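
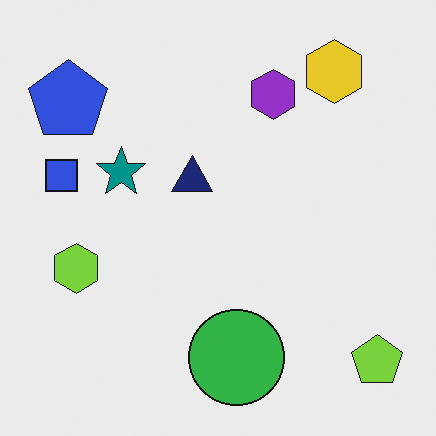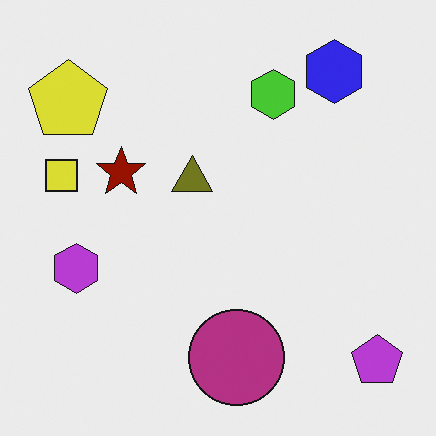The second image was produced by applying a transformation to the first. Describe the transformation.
It was hue-shifted through roughly half the color wheel.

Every shape's color has rotated by the same amount around the hue wheel — a uniform hue shift.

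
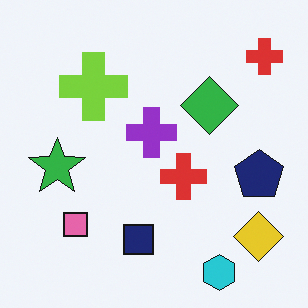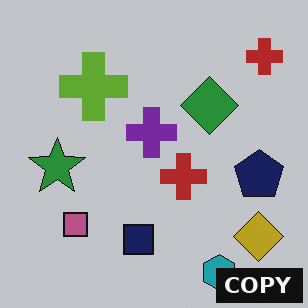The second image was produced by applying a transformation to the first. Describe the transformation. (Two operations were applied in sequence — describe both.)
The image was slightly darkened, then watermarked with the text "COPY" in the lower-right corner.

Every pixel — background and shapes alike — is uniformly darkened. A dark label reading "COPY" appears in the lower-right corner.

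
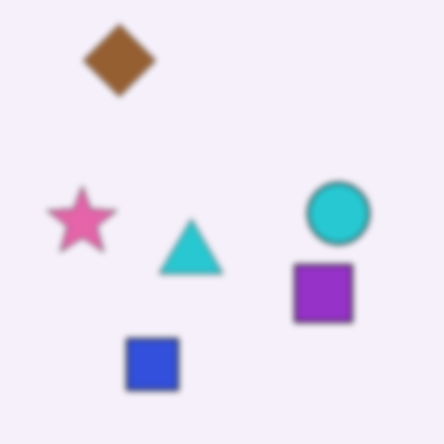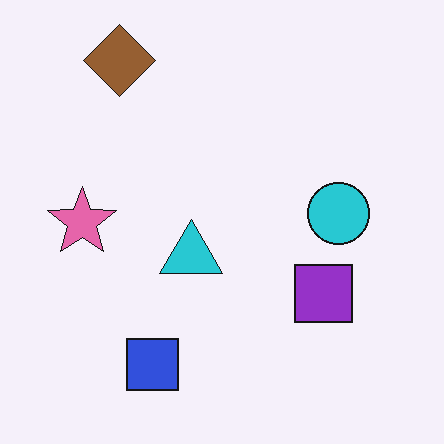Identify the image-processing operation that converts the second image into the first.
Noticeably gaussian-blurred.

Shape edges and outlines are uniformly softened across the whole image.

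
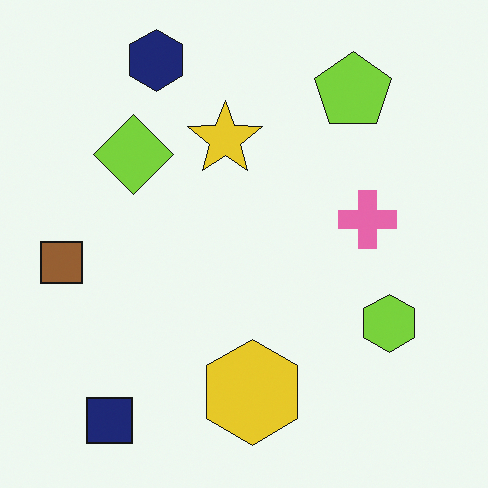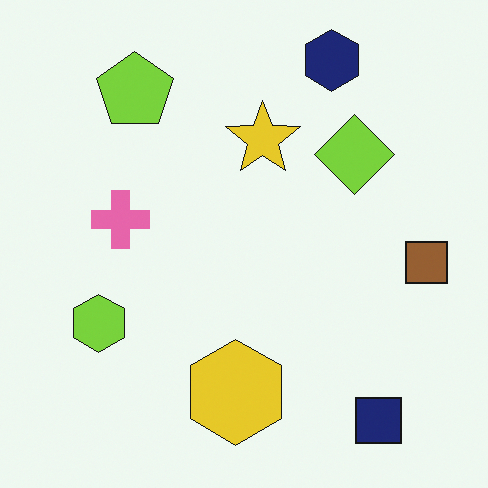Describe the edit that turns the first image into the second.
It was flipped horizontally (left ↔ right).

The brown square is in the left of the first image and the right of the second — shapes on opposite sides of the vertical midline have swapped in a mirror flip.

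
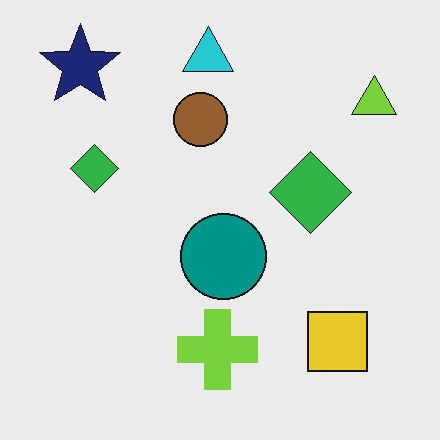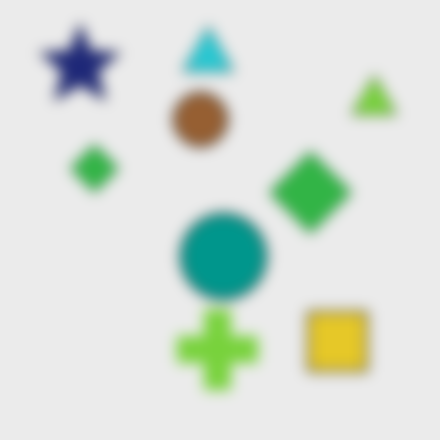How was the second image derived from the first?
The image was heavily blurred.

Shape edges and outlines are uniformly softened across the whole image.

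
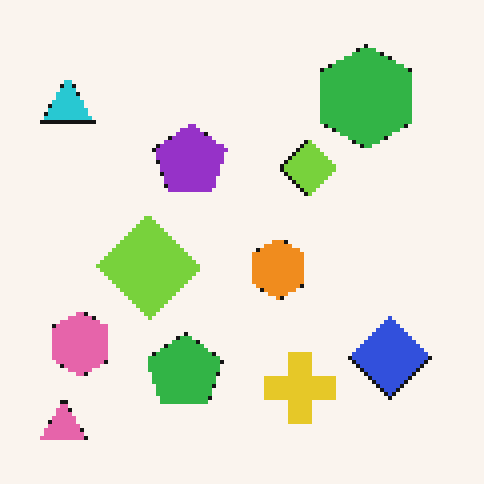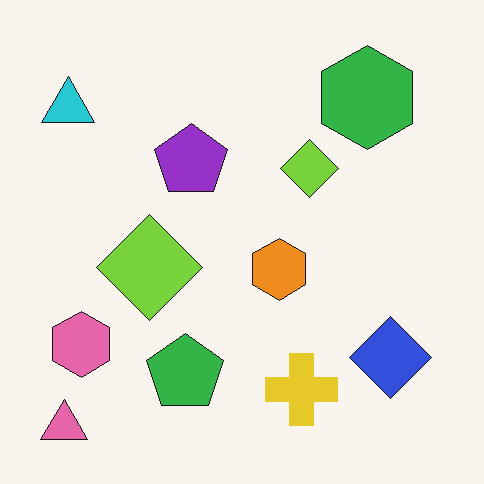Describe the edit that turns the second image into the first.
This is the original image lightly pixelated (a mild mosaic effect).

Shapes are reduced to large square blocks; fine edges and outlines are lost — a downscale-then-upscale (mosaic) effect.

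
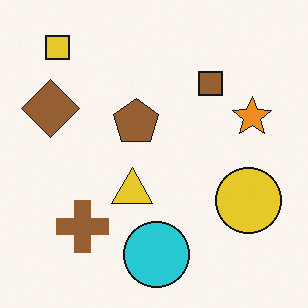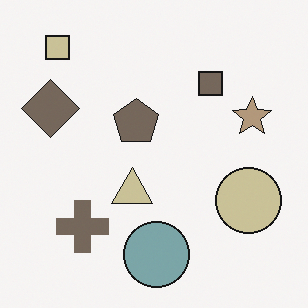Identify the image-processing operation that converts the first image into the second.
The second image is the first heavily desaturated.

All colors are more muted and greyish — a global saturation change.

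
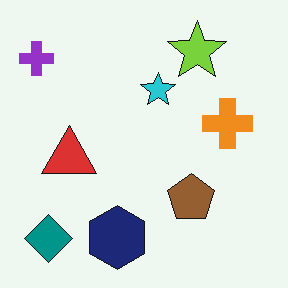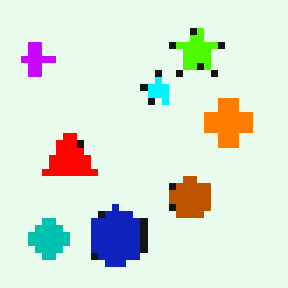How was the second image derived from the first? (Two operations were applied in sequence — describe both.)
It was pixelated into visible square blocks, then made much more vivid (saturation change).

Shapes are reduced to large square blocks; fine edges and outlines are lost — a downscale-then-upscale (mosaic) effect. All colors are more vivid — a global saturation change.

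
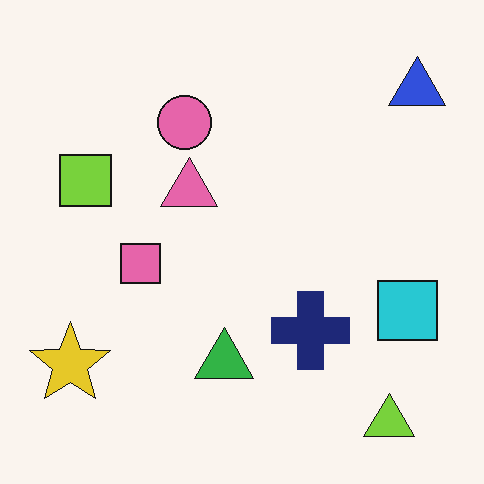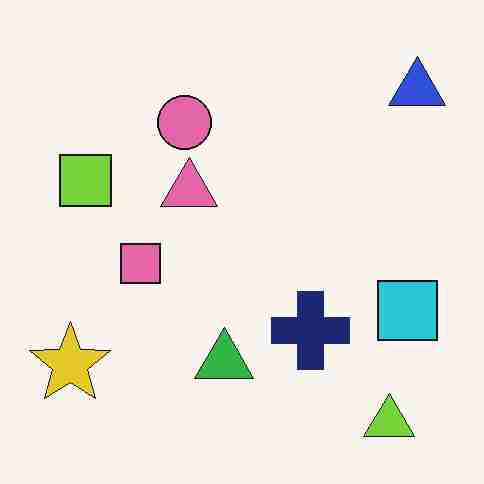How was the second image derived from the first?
Degraded with heavy JPEG compression.

Blocky 8×8 compression artifacts appear around shape edges and the flat background shows ringing — characteristic JPEG degradation.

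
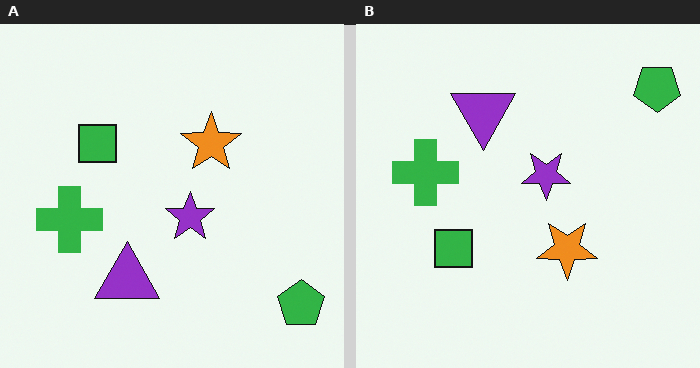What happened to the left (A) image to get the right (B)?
The right (B) image is the left (A) flipped vertically (top ↔ bottom).

The green pentagon is in the bottom-right of the left (A) image and the top-right of the right (B) — shapes on opposite sides of the horizontal midline have swapped in a mirror flip.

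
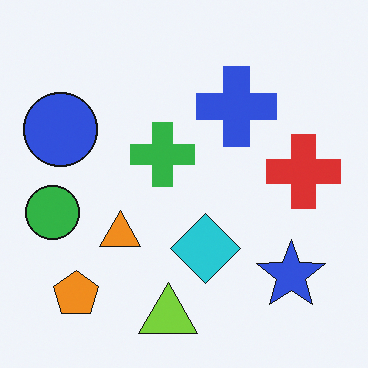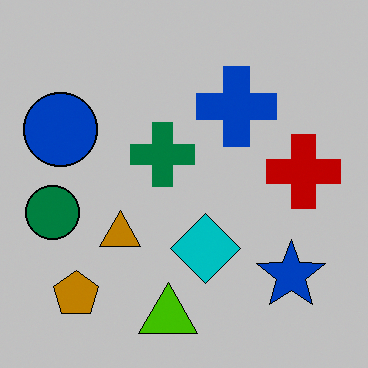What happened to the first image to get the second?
It was heavily posterized to just a handful of flat colors.

Each flat color has snapped to a coarser quantized level — most visibly, the near-white background has dropped to a flat grey.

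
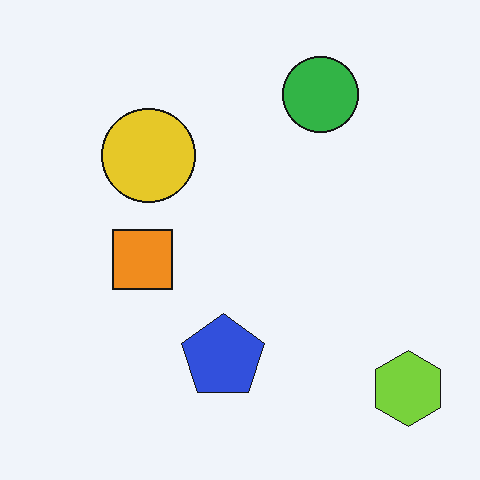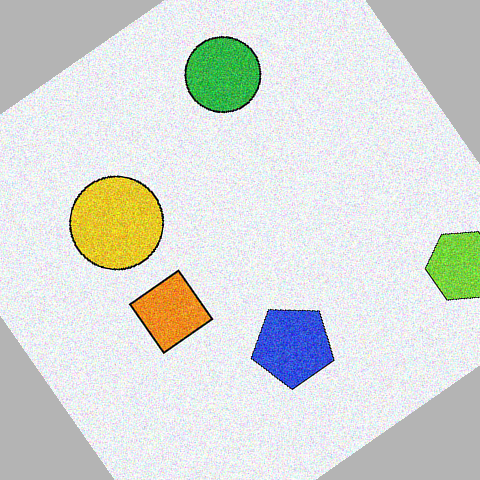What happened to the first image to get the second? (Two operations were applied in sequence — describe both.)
The second image is the first degraded with moderate additive noise, then rotated counter-clockwise by a large amount — several tens of degrees.

Random speckle covers the whole image, including the flat background. Every shape is tilted by the same angle and the image corners show triangular fill wedges — a whole-image rotation by a non-right angle.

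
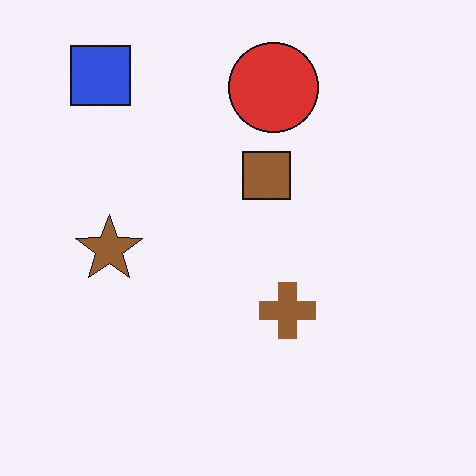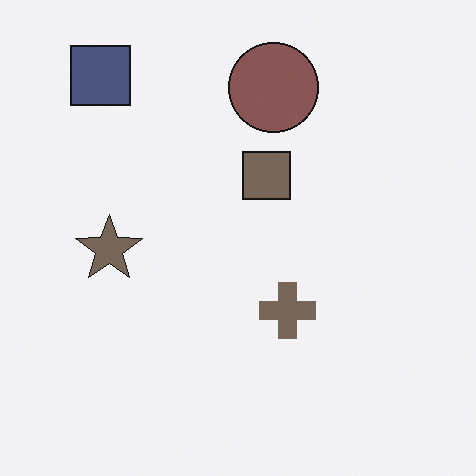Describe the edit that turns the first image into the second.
The transformation is: heavily desaturated.

All colors are more muted and greyish — a global saturation change.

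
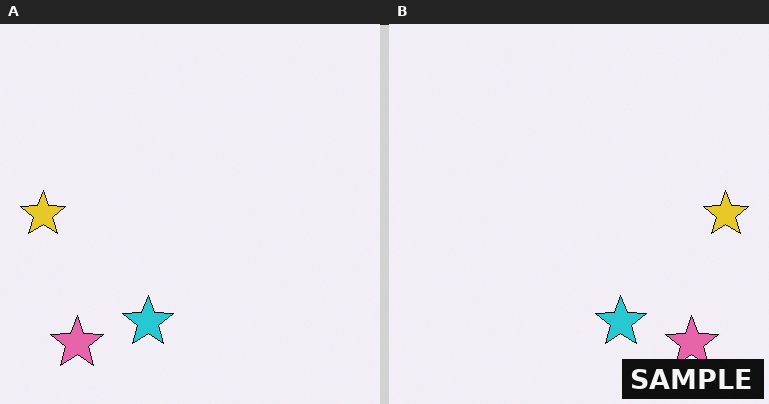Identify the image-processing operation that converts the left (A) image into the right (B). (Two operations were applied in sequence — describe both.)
This is the original image flipped horizontally (left ↔ right), then watermarked with the text "SAMPLE" in the lower-right corner.

The yellow star is in the left of the left (A) image and the right of the right (B) — shapes on opposite sides of the vertical midline have swapped in a mirror flip. A dark label reading "SAMPLE" appears in the lower-right corner.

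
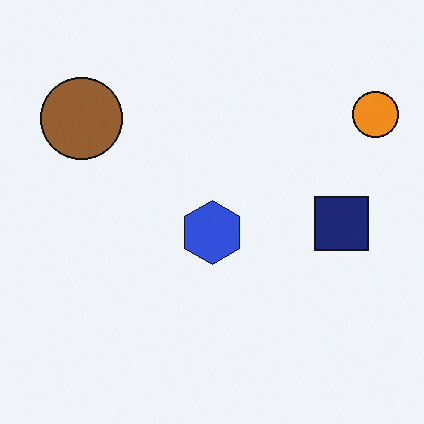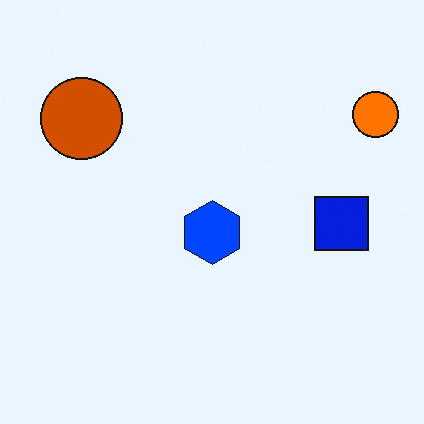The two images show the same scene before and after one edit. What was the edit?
The transformation is: made much more vivid (saturation change).

All colors are more vivid — a global saturation change.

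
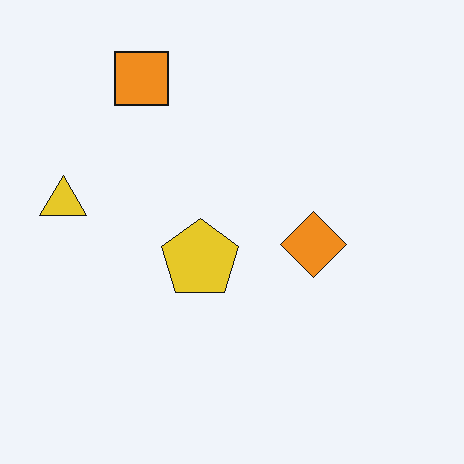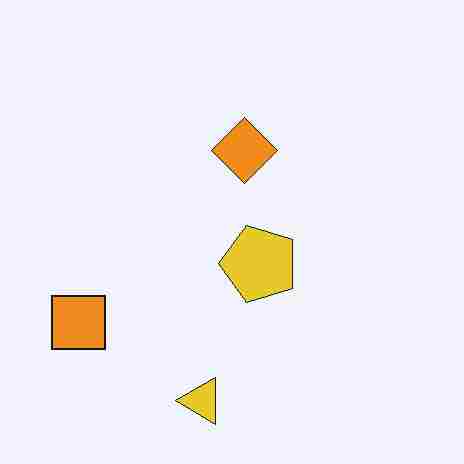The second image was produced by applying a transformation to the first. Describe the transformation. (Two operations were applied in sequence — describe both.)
The second image is the first degraded with heavy JPEG compression, then rotated 90° counter-clockwise.

Blocky 8×8 compression artifacts appear around shape edges and the flat background shows ringing — characteristic JPEG degradation. The orange square sits in the top-left of the first image and the bottom-left of the second — consistent with a whole-image 90° counter-clockwise rotation.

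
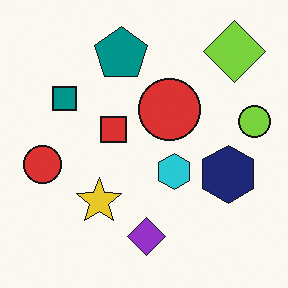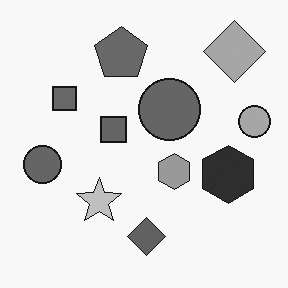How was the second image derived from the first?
The transformation is: converted to grayscale.

All color is removed — every shape is now a shade of grey.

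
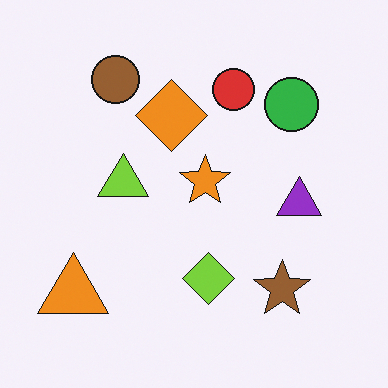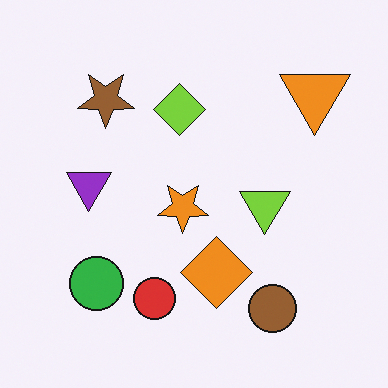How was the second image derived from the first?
The image was rotated 180°.

The orange triangle sits in the bottom-left of the first image and the top-right of the second — consistent with a whole-image 180° rotation.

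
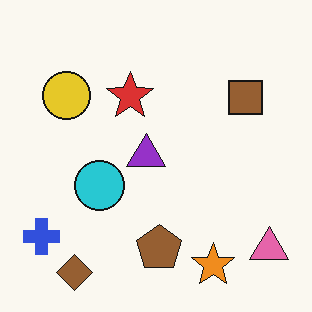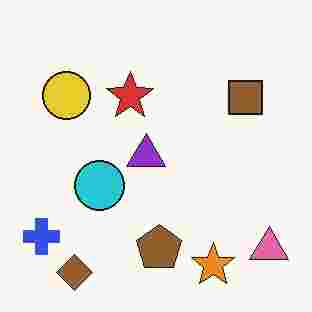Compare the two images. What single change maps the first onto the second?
The second image is the first heavily JPEG-compressed with obvious blocking artifacts.

Blocky 8×8 compression artifacts appear around shape edges and the flat background shows ringing — characteristic JPEG degradation.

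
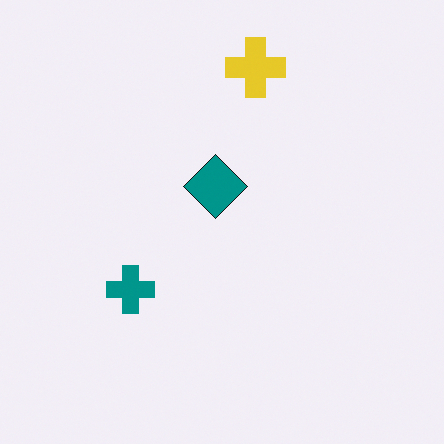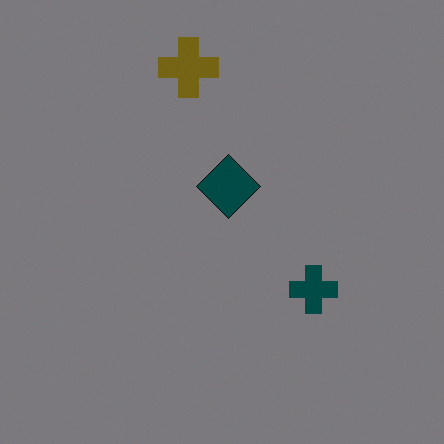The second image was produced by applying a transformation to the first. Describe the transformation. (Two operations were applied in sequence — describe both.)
It was flipped horizontally (left ↔ right), then darkened a lot.

The teal cross is in the left of the first image and the right of the second — shapes on opposite sides of the vertical midline have swapped in a mirror flip. Every pixel — background and shapes alike — is uniformly darkened.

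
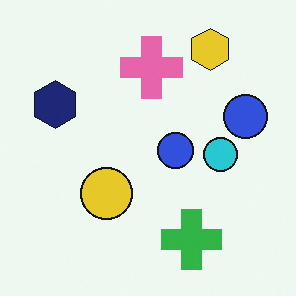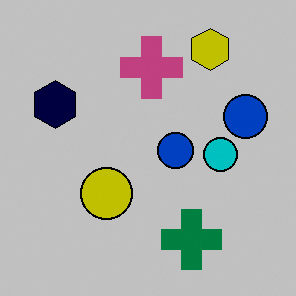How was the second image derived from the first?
This is the original image heavily posterized to just a handful of flat colors.

Each flat color has snapped to a coarser quantized level — most visibly, the near-white background has dropped to a flat grey.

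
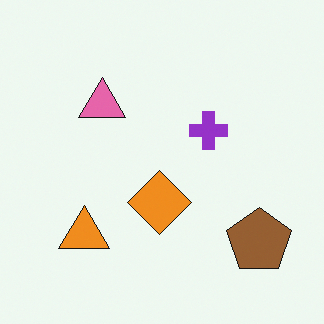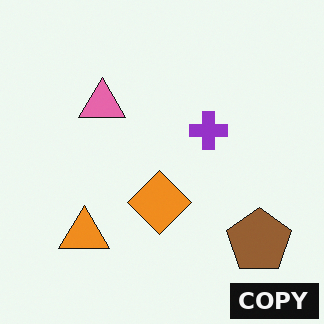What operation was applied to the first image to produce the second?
This is the original image watermarked with the text "COPY" in the lower-right corner.

A dark label reading "COPY" appears in the lower-right corner.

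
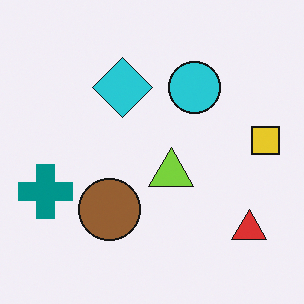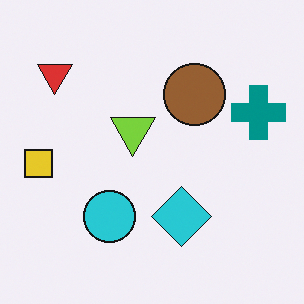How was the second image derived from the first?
The transformation is: rotated 180°.

The red triangle sits in the bottom-right of the first image and the top-left of the second — consistent with a whole-image 180° rotation.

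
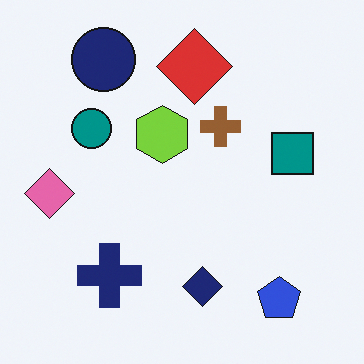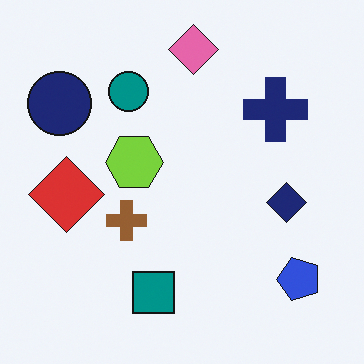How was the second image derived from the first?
This is the original image transposed (reflected across the top-left ↔ bottom-right diagonal).

Shapes have swapped their row and column positions — what was in the top-right is now in the bottom-left — a diagonal reflection.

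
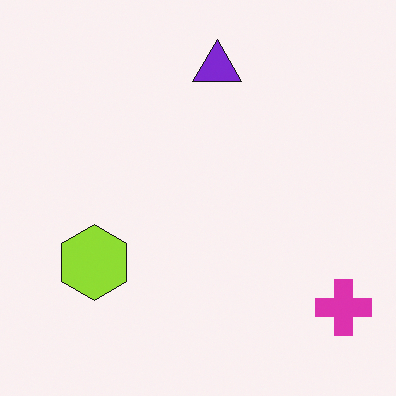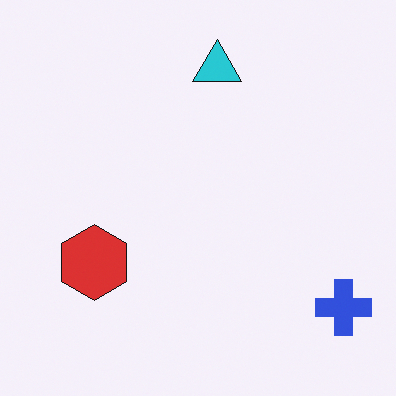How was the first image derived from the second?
The transformation is: hue-shifted through roughly a third of the color wheel.

Every shape's color has rotated by the same amount around the hue wheel — a uniform hue shift.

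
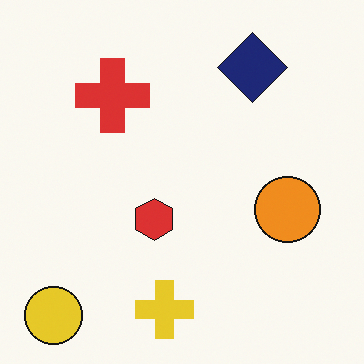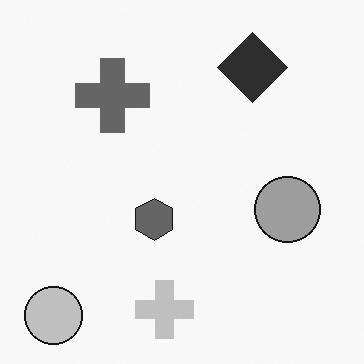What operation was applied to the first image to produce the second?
The image was converted to grayscale.

All color is removed — every shape is now a shade of grey.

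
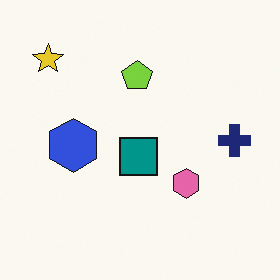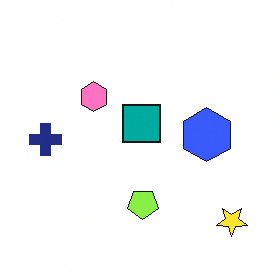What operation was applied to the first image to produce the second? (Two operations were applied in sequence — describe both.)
The transformation is: rotated 180°, then brightened a little.

The yellow star sits in the top-left of the first image and the bottom-right of the second — consistent with a whole-image 180° rotation. Every pixel — background and shapes alike — is uniformly brightened.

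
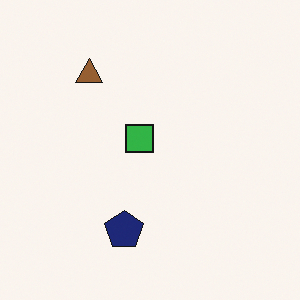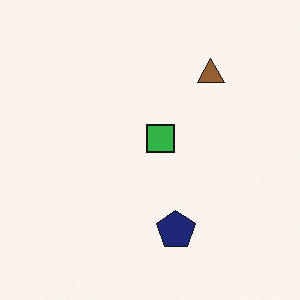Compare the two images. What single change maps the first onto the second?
It was flipped horizontally (left ↔ right).

The brown triangle is in the top-left of the first image and the top-right of the second — shapes on opposite sides of the vertical midline have swapped in a mirror flip.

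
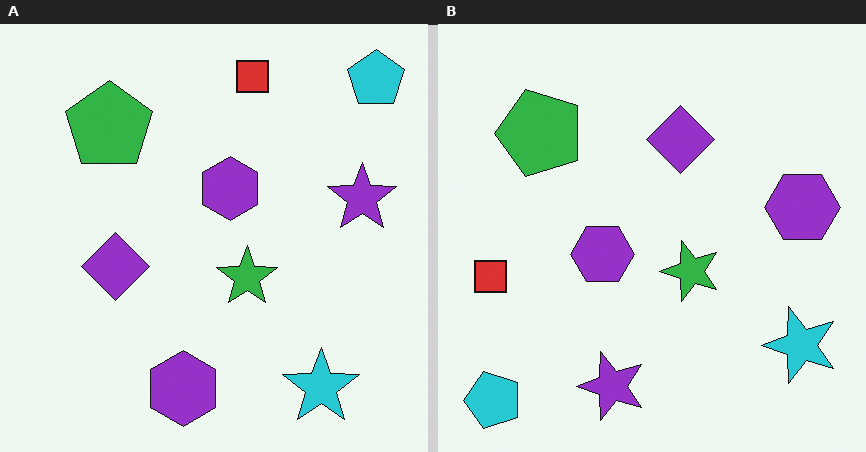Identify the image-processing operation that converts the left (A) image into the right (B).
The image was transposed (reflected across the top-left ↔ bottom-right diagonal).

Shapes have swapped their row and column positions — what was in the top-right is now in the bottom-left — a diagonal reflection.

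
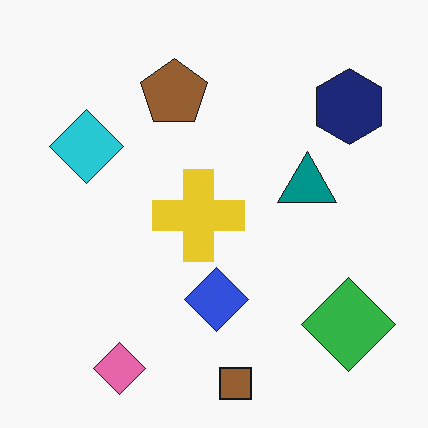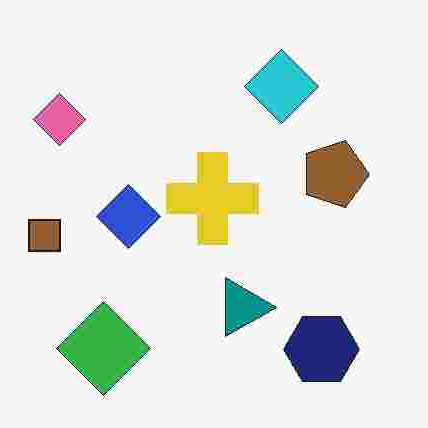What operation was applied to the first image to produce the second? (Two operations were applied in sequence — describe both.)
Degraded with heavy JPEG compression, then rotated 90° clockwise.

Blocky 8×8 compression artifacts appear around shape edges and the flat background shows ringing — characteristic JPEG degradation. The pink diamond sits in the bottom-left of the first image and the top-left of the second — consistent with a whole-image 90° clockwise rotation.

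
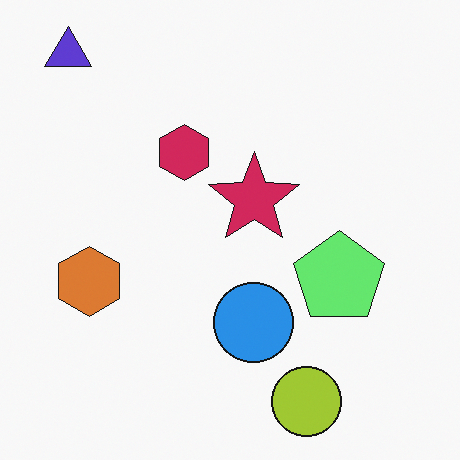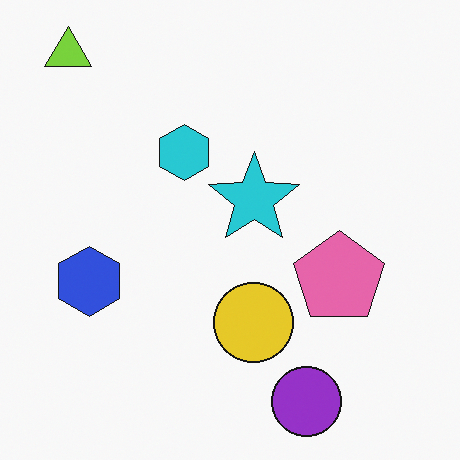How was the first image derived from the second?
The first image is the second hue-shifted through roughly half the color wheel.

Every shape's color has rotated by the same amount around the hue wheel — a uniform hue shift.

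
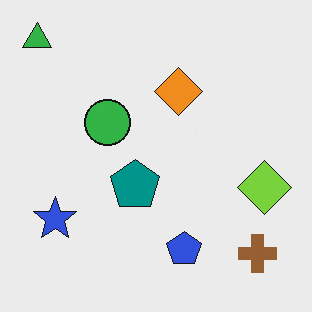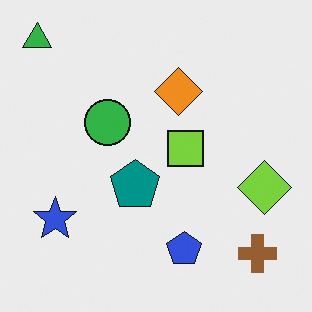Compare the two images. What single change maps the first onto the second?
This is the original image overlaid with an additional lime square.

A lime square appears in the second image that is absent from the first.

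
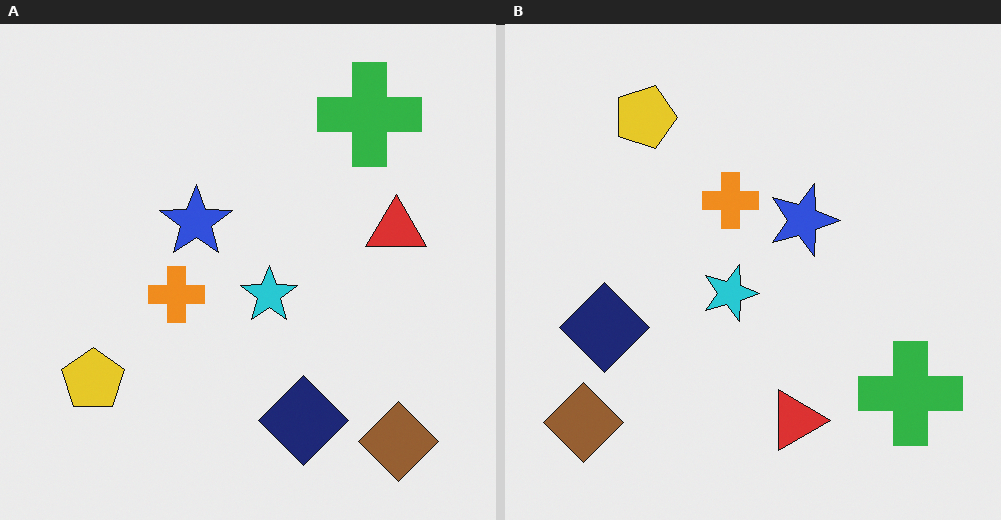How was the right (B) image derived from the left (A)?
Rotated 90° clockwise.

The brown diamond sits in the bottom-right of the left (A) image and the bottom-left of the right (B) — consistent with a whole-image 90° clockwise rotation.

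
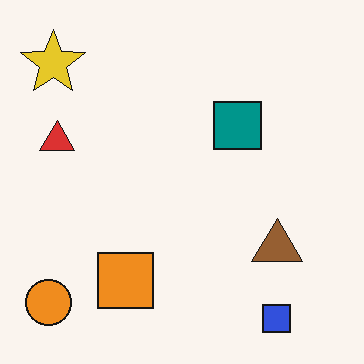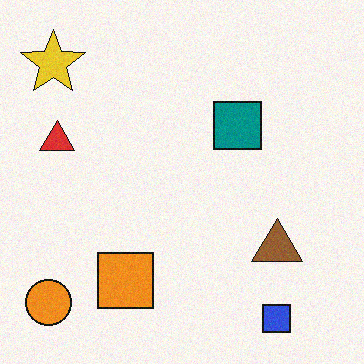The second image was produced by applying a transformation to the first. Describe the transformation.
Degraded with a light layer of grain.

Random speckle covers the whole image, including the flat background.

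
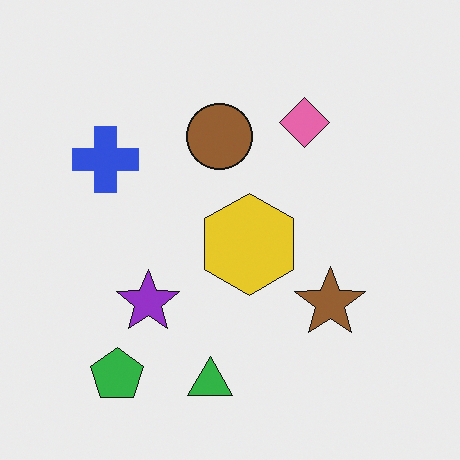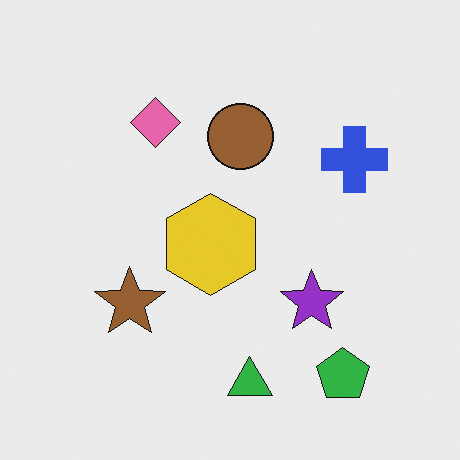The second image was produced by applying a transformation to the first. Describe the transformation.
It was flipped horizontally (left ↔ right).

The blue cross is in the left of the first image and the right of the second — shapes on opposite sides of the vertical midline have swapped in a mirror flip.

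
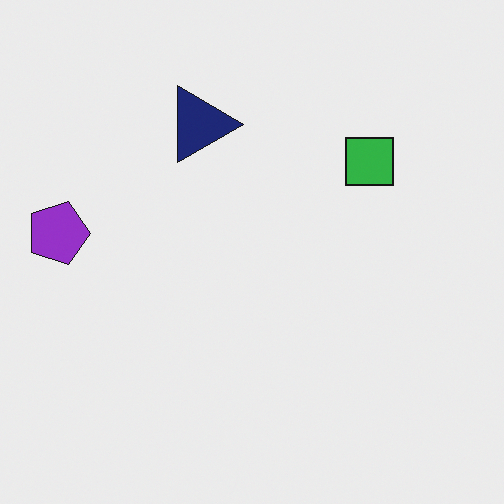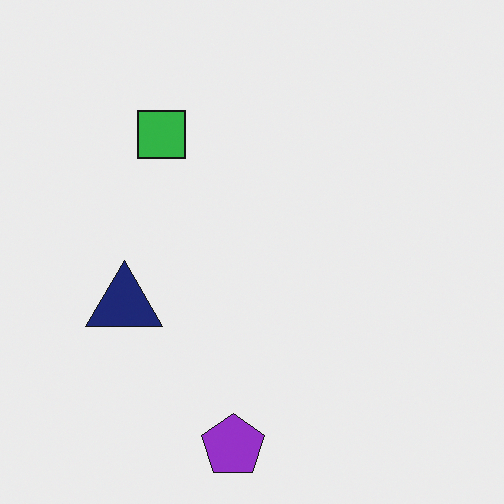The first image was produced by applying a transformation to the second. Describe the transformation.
It was rotated 90° clockwise.

The purple pentagon sits in the bottom of the second image and the left of the first — consistent with a whole-image 90° clockwise rotation.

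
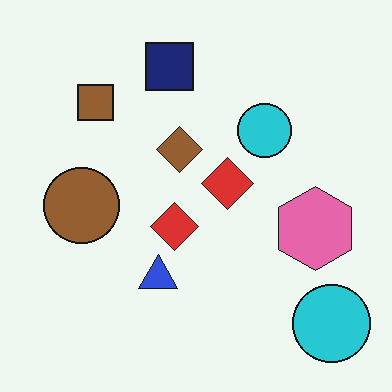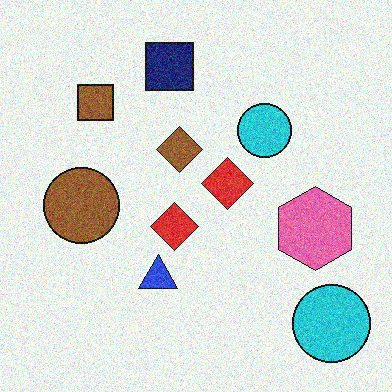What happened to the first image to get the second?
The transformation is: degraded with visible gaussian noise.

Random speckle covers the whole image, including the flat background.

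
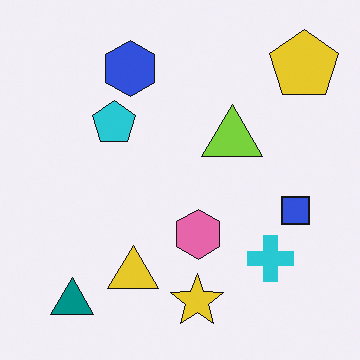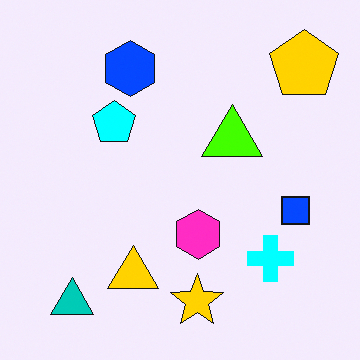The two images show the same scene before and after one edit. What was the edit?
The image was heavily oversaturated.

All colors are more vivid — a global saturation change.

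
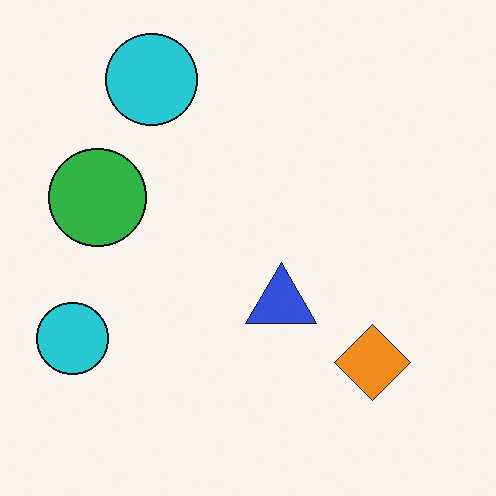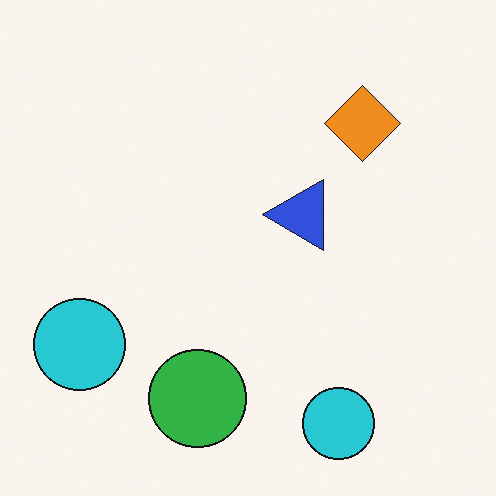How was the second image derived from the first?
The transformation is: rotated 90° counter-clockwise.

The orange diamond sits in the bottom-right of the first image and the top-right of the second — consistent with a whole-image 90° counter-clockwise rotation.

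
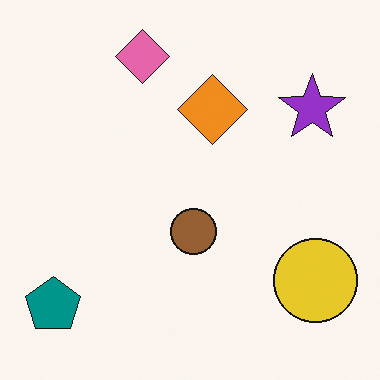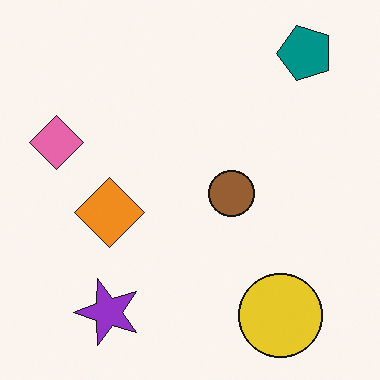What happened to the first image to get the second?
The second image is the first transposed (reflected across the top-left ↔ bottom-right diagonal).

Shapes have swapped their row and column positions — what was in the top-right is now in the bottom-left — a diagonal reflection.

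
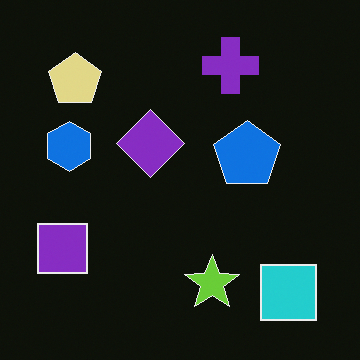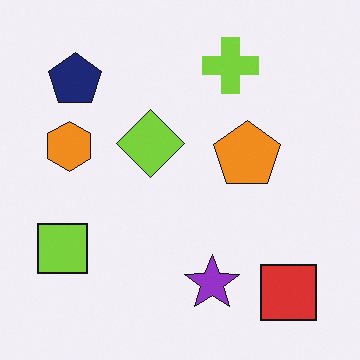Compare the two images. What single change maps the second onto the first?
The transformation is: color-inverted (negative).

The light background has become dark and every shape's color is its complement — a photographic negative.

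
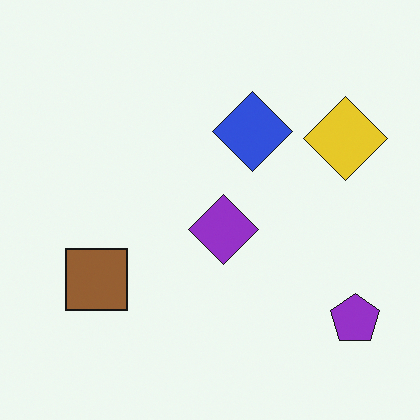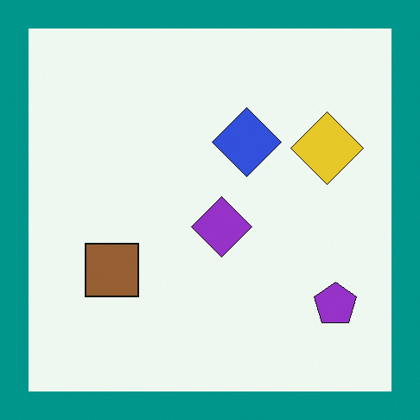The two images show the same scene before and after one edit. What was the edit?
Framed with a teal border.

A solid teal frame runs around the edge of the second image, with the content slightly shrunk inside it.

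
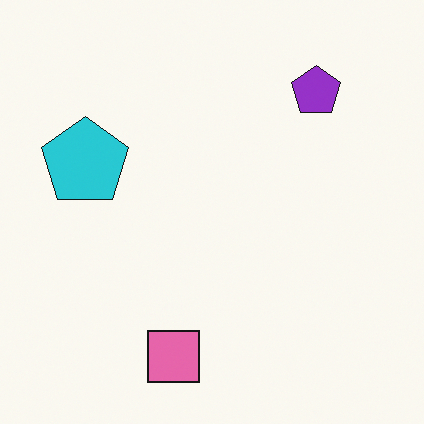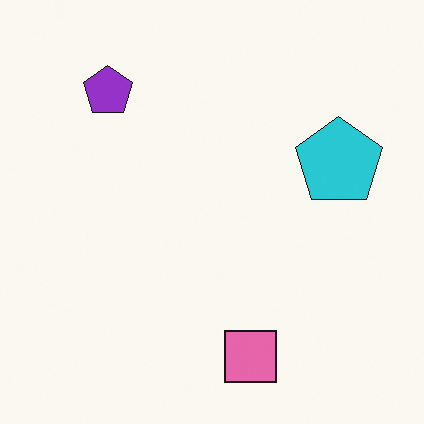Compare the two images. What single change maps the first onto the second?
The second image is the first flipped horizontally (left ↔ right).

The cyan pentagon is in the left of the first image and the right of the second — shapes on opposite sides of the vertical midline have swapped in a mirror flip.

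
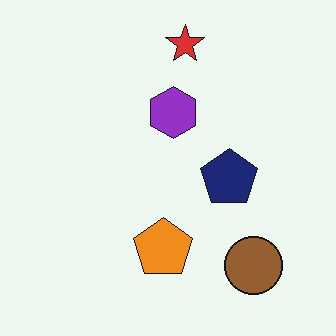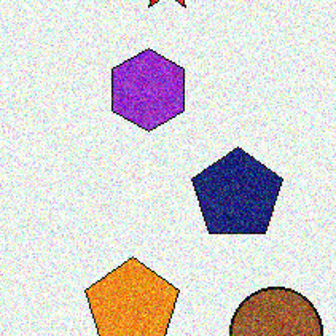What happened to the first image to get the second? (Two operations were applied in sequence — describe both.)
The image was degraded with strong gaussian noise, then cropped slightly and scaled back up.

Random speckle covers the whole image, including the flat background. The visible shapes are larger and the field of view is narrower; shapes near the original edges may be partly or wholly outside the frame — a crop-and-rescale.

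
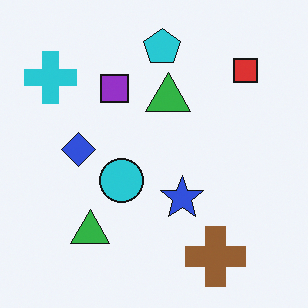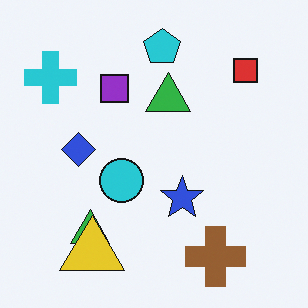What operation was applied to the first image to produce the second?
The transformation is: overlaid with an additional yellow triangle.

A yellow triangle appears in the second image that is absent from the first.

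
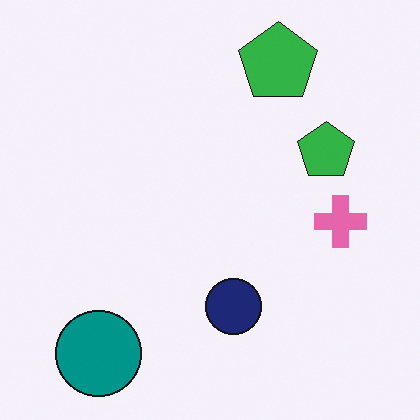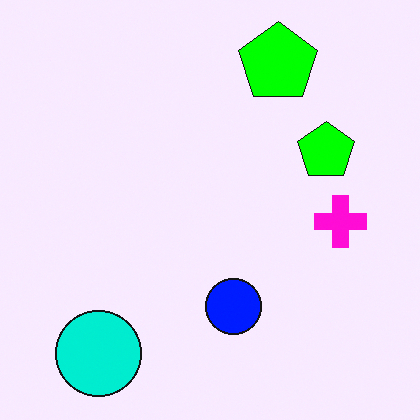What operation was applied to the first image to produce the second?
The second image is the first made much more vivid (saturation change).

All colors are more vivid — a global saturation change.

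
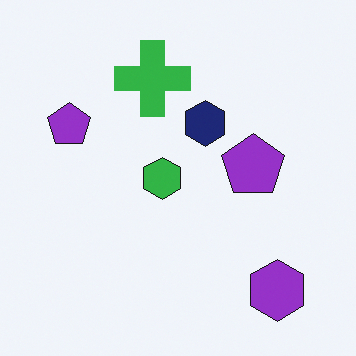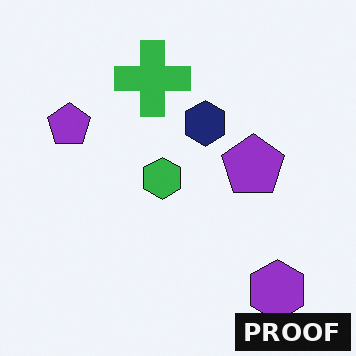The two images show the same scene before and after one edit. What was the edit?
This is the original image watermarked with the text "PROOF" in the lower-right corner.

A dark label reading "PROOF" appears in the lower-right corner.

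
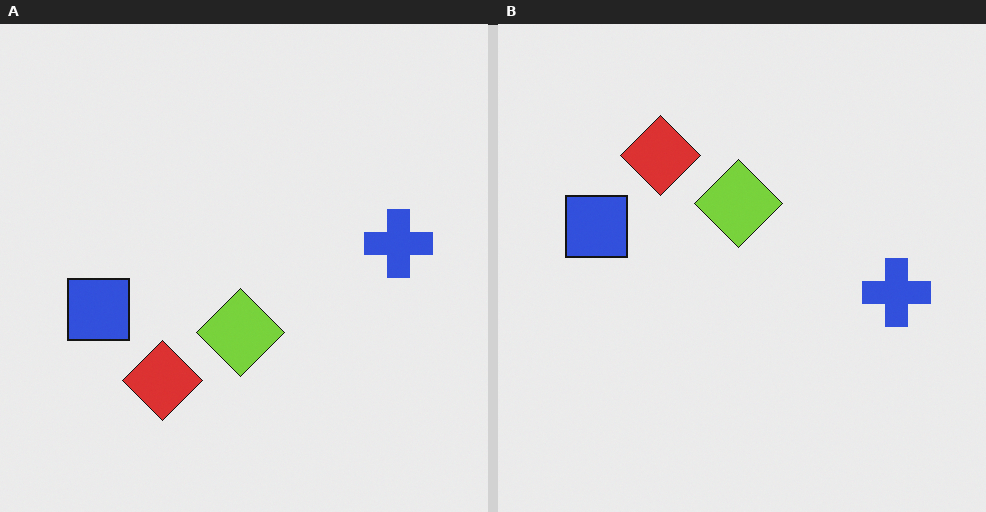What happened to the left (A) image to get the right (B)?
Flipped vertically (top ↔ bottom).

The red diamond is in the bottom-left of the left (A) image and the top-left of the right (B) — shapes on opposite sides of the horizontal midline have swapped in a mirror flip.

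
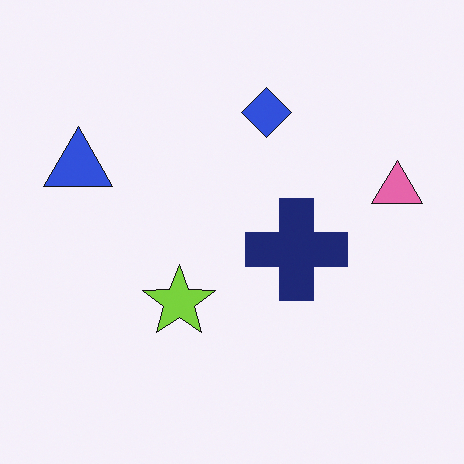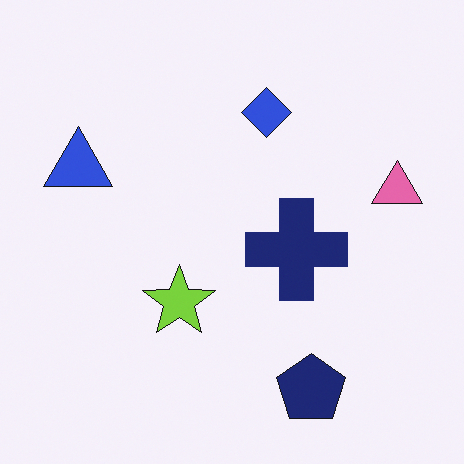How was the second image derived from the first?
It was overlaid with an additional navy pentagon.

A navy pentagon appears in the second image that is absent from the first.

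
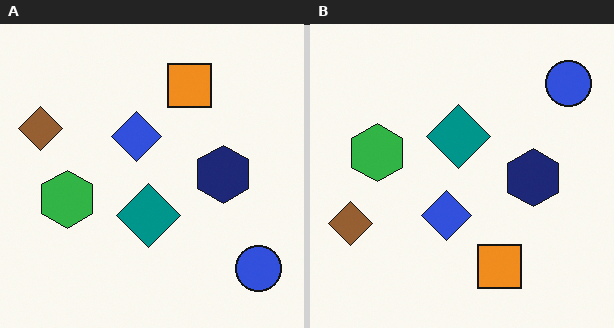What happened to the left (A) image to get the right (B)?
The image was flipped vertically (top ↔ bottom).

The blue circle is in the bottom-right of the left (A) image and the top-right of the right (B) — shapes on opposite sides of the horizontal midline have swapped in a mirror flip.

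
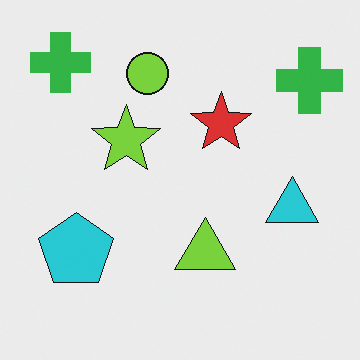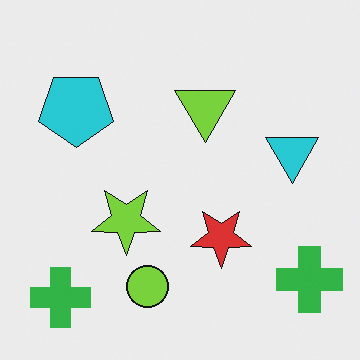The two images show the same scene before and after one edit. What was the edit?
This is the original image flipped vertically (top ↔ bottom).

The lime circle is in the top of the first image and the bottom of the second — shapes on opposite sides of the horizontal midline have swapped in a mirror flip.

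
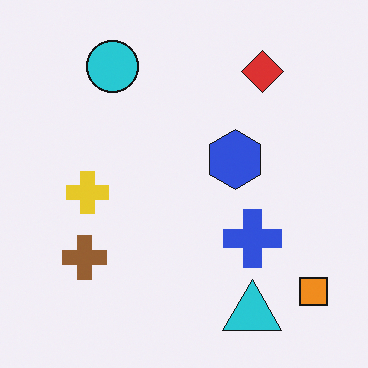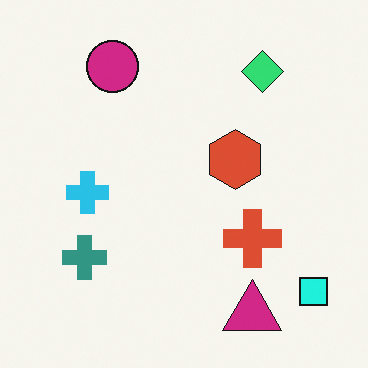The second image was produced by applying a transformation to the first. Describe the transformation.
This is the original image hue-shifted noticeably.

Every shape's color has rotated by the same amount around the hue wheel — a uniform hue shift.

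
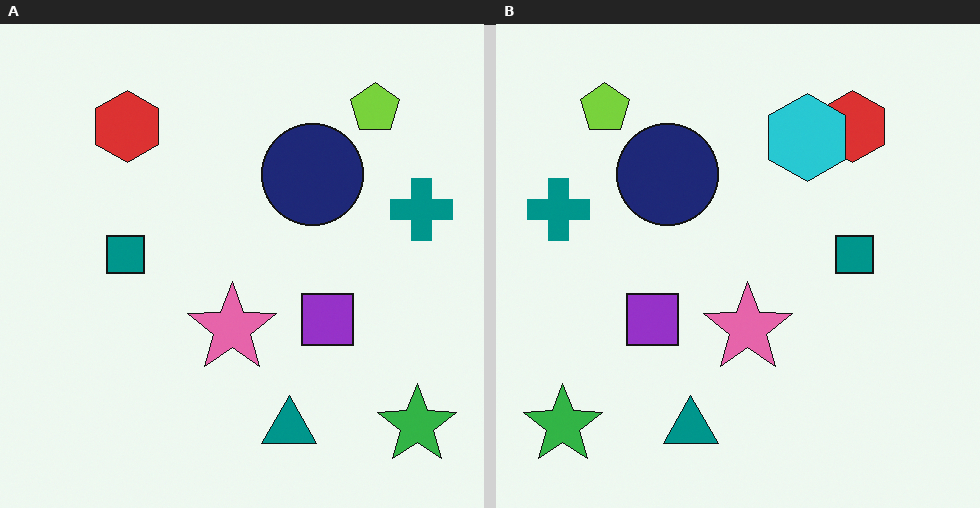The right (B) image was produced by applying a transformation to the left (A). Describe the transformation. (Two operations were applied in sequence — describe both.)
The right (B) image is the left (A) flipped horizontally (left ↔ right), then overlaid with an additional cyan hexagon.

The teal cross is in the right of the left (A) image and the left of the right (B) — shapes on opposite sides of the vertical midline have swapped in a mirror flip. A cyan hexagon appears in the right (B) image that is absent from the left (A).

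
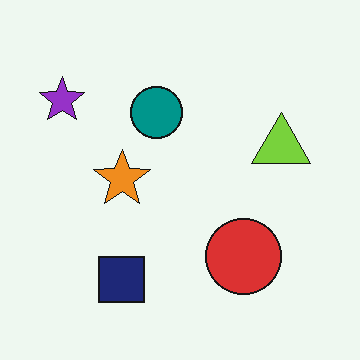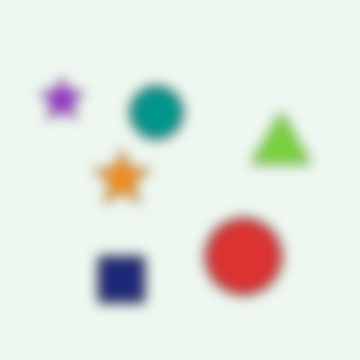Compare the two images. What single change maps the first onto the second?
The image was heavily blurred.

Shape edges and outlines are uniformly softened across the whole image.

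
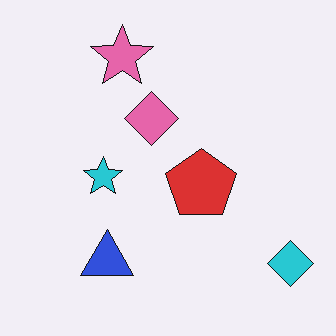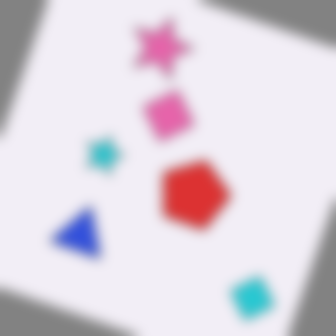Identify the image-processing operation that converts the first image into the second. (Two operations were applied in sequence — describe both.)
It was rotated clockwise by a clearly visible amount, then heavily blurred.

Every shape is tilted by the same angle and the image corners show triangular fill wedges — a whole-image rotation by a non-right angle. Shape edges and outlines are uniformly softened across the whole image.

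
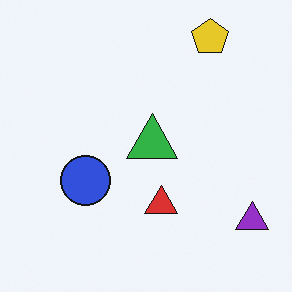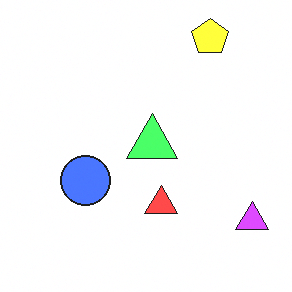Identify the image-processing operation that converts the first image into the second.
Substantially brightened.

Every pixel — background and shapes alike — is uniformly brightened.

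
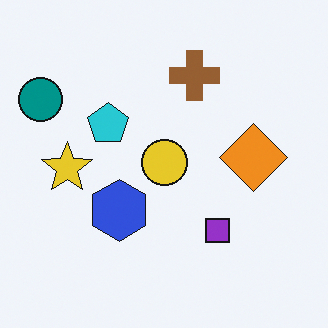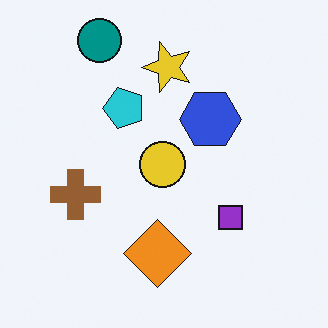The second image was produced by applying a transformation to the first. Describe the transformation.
This is the original image transposed (reflected across the top-left ↔ bottom-right diagonal).

Shapes have swapped their row and column positions — what was in the top-right is now in the bottom-left — a diagonal reflection.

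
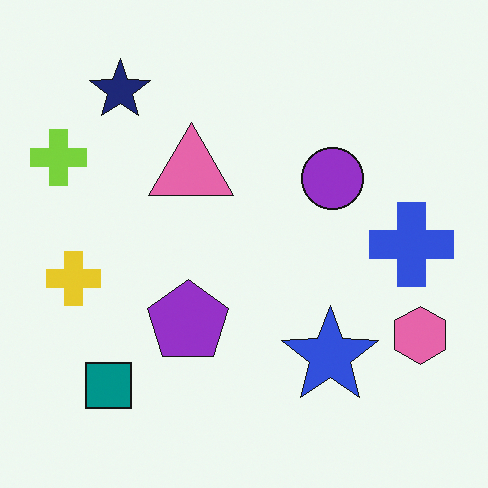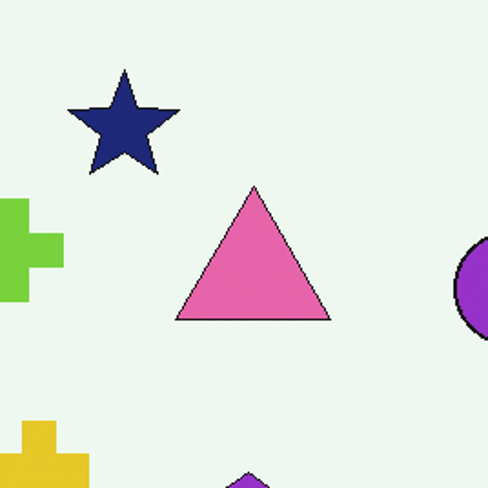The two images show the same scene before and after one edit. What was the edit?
Cropped to a noticeably smaller region and rescaled.

The visible shapes are larger and the field of view is narrower; shapes near the original edges may be partly or wholly outside the frame — a crop-and-rescale.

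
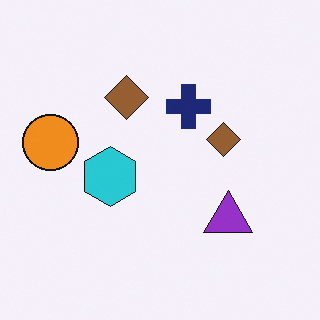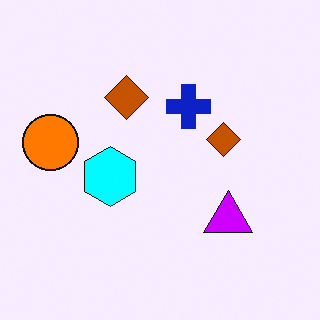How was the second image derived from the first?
The transformation is: heavily oversaturated.

All colors are more vivid — a global saturation change.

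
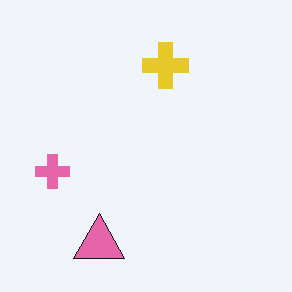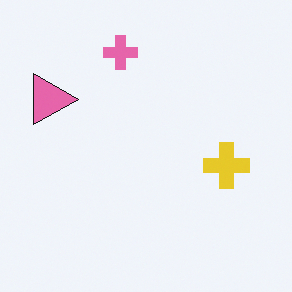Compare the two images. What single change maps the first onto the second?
Rotated 90° clockwise.

The pink triangle sits in the bottom of the first image and the left of the second — consistent with a whole-image 90° clockwise rotation.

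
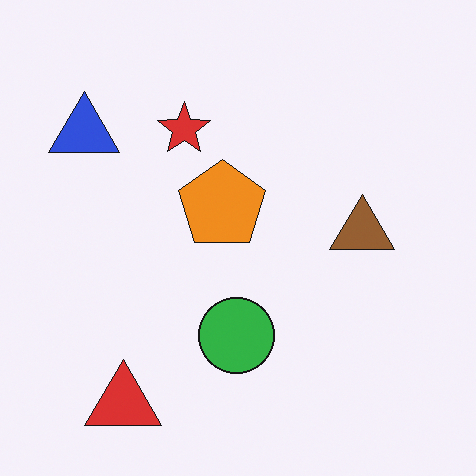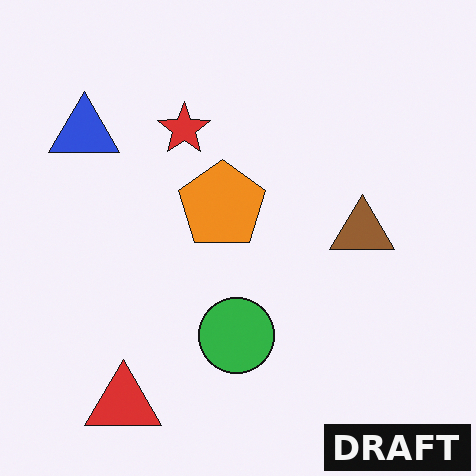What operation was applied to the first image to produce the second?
This is the original image watermarked with the text "DRAFT" in the lower-right corner.

A dark label reading "DRAFT" appears in the lower-right corner.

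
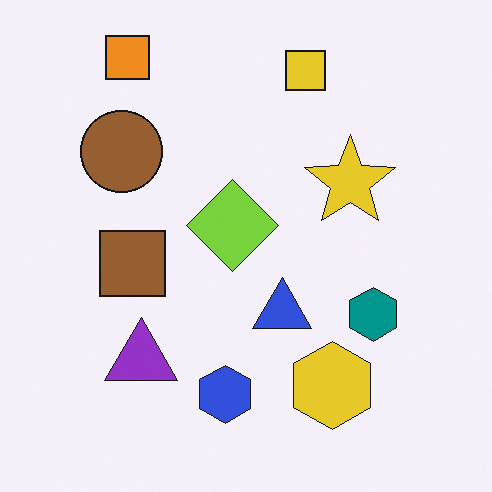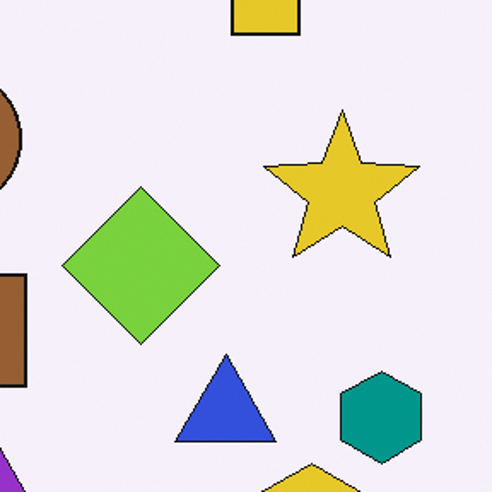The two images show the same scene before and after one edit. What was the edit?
The image was cropped to a noticeably smaller region and rescaled.

The visible shapes are larger and the field of view is narrower; shapes near the original edges may be partly or wholly outside the frame — a crop-and-rescale.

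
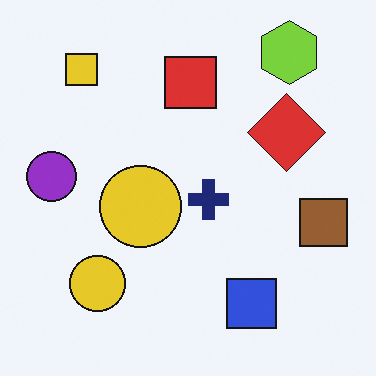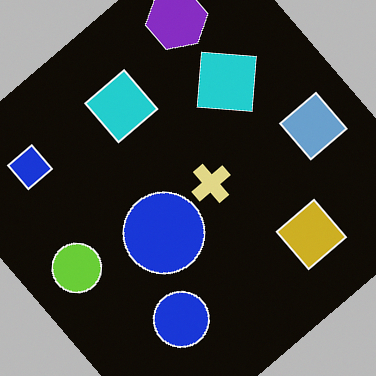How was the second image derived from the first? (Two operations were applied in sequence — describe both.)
The transformation is: rotated counter-clockwise by a large amount — several tens of degrees, then color-inverted (negative).

Every shape is tilted by the same angle and the image corners show triangular fill wedges — a whole-image rotation by a non-right angle. The light background has become dark and every shape's color is its complement — a photographic negative.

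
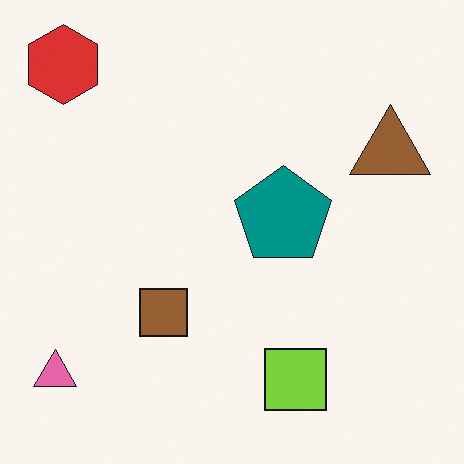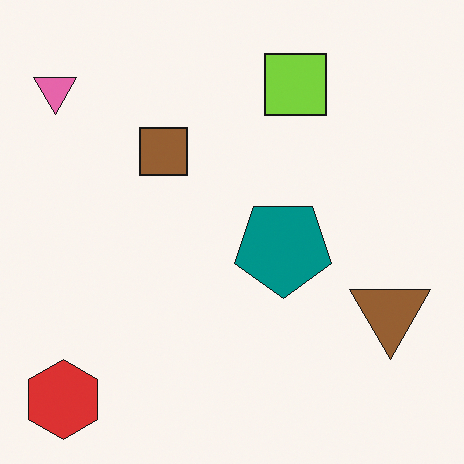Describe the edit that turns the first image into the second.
The image was flipped vertically (top ↔ bottom).

The red hexagon is in the top-left of the first image and the bottom-left of the second — shapes on opposite sides of the horizontal midline have swapped in a mirror flip.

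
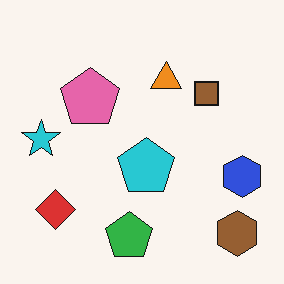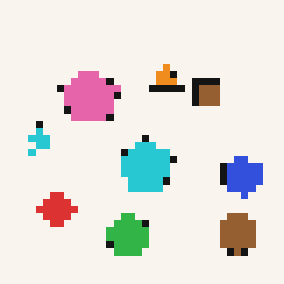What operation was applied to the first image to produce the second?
The transformation is: pixelated into visible square blocks.

Shapes are reduced to large square blocks; fine edges and outlines are lost — a downscale-then-upscale (mosaic) effect.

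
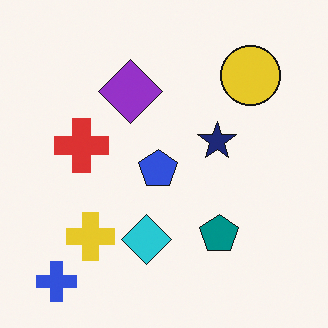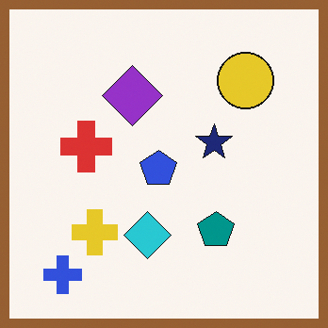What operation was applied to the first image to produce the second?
It was framed with a brown border.

A solid brown frame runs around the edge of the second image, with the content slightly shrunk inside it.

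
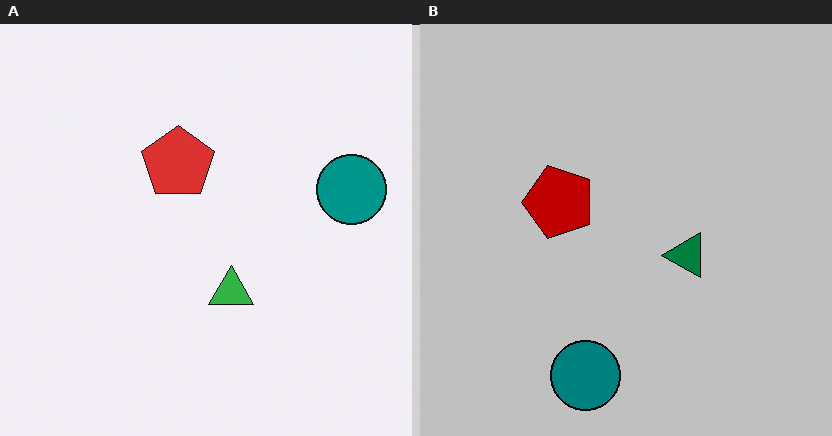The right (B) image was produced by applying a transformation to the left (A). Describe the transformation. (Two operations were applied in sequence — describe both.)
The image was transposed (reflected across the top-left ↔ bottom-right diagonal), then heavily posterized to just a handful of flat colors.

Shapes have swapped their row and column positions — what was in the top-right is now in the bottom-left — a diagonal reflection. Each flat color has snapped to a coarser quantized level — most visibly, the near-white background has dropped to a flat grey.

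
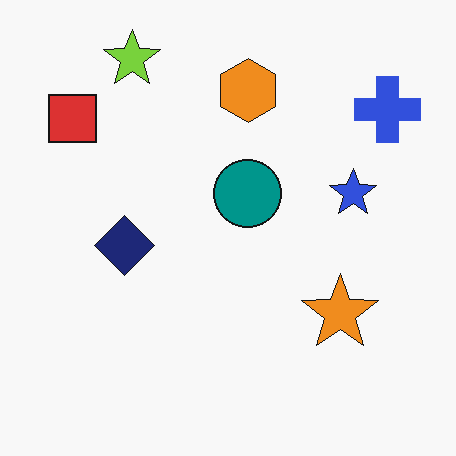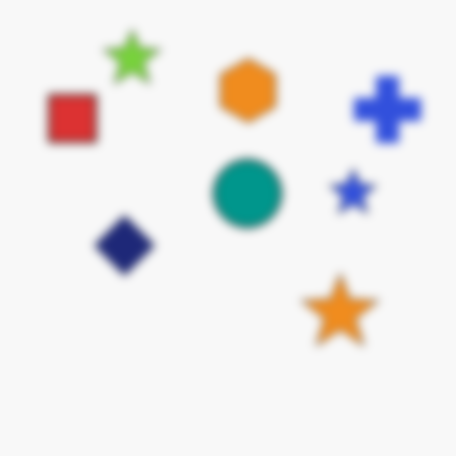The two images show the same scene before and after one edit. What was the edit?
It was moderately blurred.

Shape edges and outlines are uniformly softened across the whole image.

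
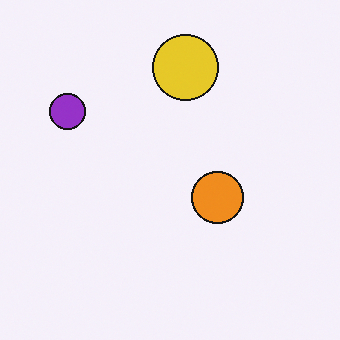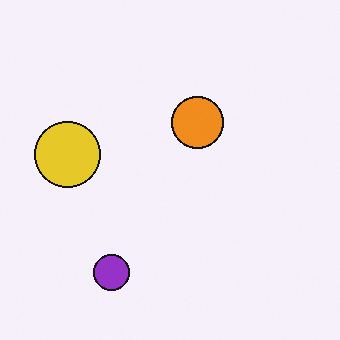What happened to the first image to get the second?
The image was rotated 90° counter-clockwise.

The purple circle sits in the top-left of the first image and the bottom-left of the second — consistent with a whole-image 90° counter-clockwise rotation.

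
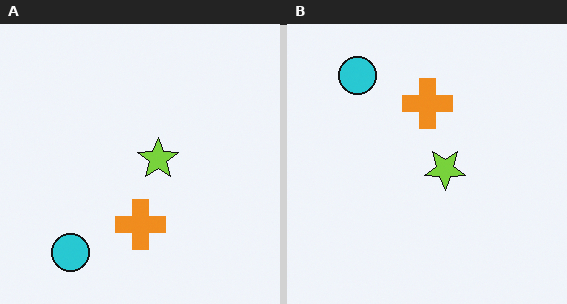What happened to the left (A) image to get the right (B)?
This is the original image flipped vertically (top ↔ bottom).

The cyan circle is in the bottom-left of the left (A) image and the top-left of the right (B) — shapes on opposite sides of the horizontal midline have swapped in a mirror flip.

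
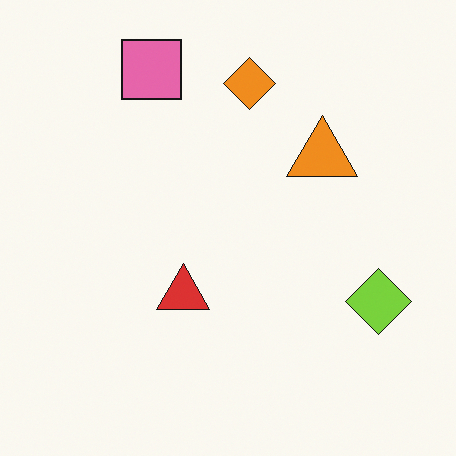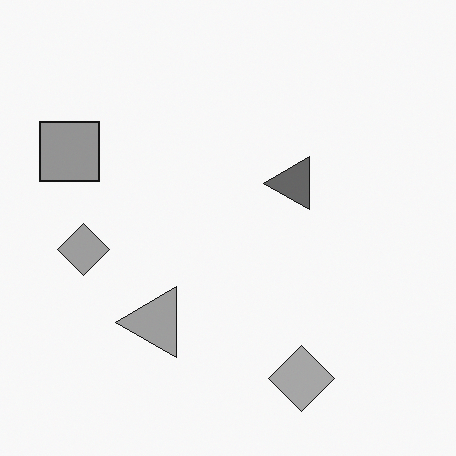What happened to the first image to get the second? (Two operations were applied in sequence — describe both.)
The transformation is: transposed (reflected across the top-left ↔ bottom-right diagonal), then converted to grayscale.

Shapes have swapped their row and column positions — what was in the top-right is now in the bottom-left — a diagonal reflection. All color is removed — every shape is now a shade of grey.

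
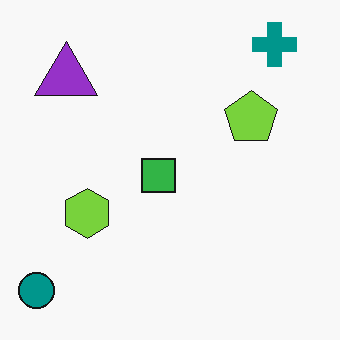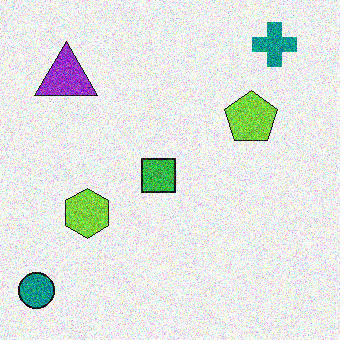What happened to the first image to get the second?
The image was degraded with a thick layer of grain.

Random speckle covers the whole image, including the flat background.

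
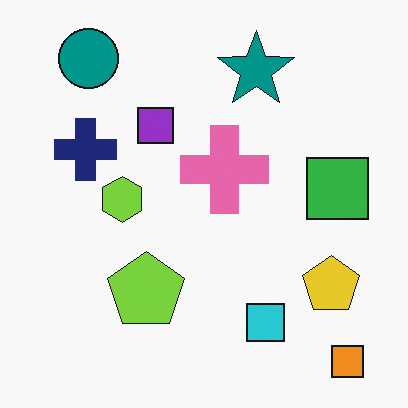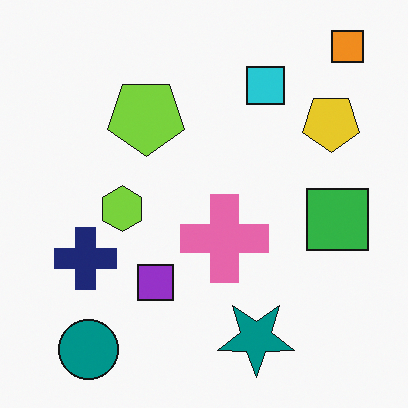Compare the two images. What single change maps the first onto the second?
Flipped vertically (top ↔ bottom).

The orange square is in the bottom-right of the first image and the top-right of the second — shapes on opposite sides of the horizontal midline have swapped in a mirror flip.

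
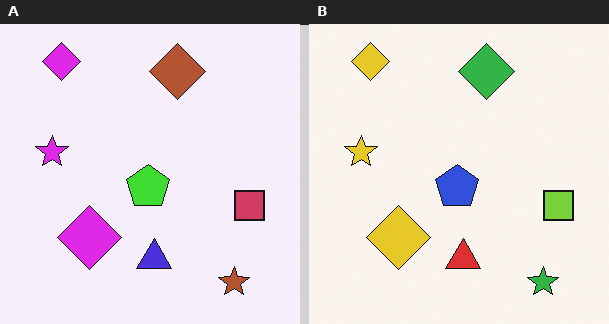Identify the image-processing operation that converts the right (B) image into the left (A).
Hue-shifted through roughly half the color wheel.

Every shape's color has rotated by the same amount around the hue wheel — a uniform hue shift.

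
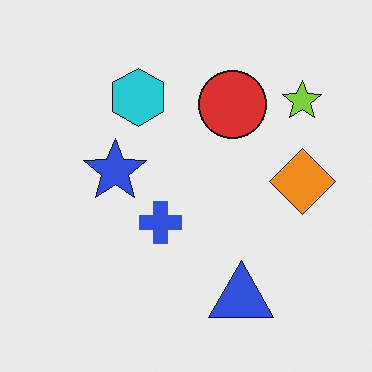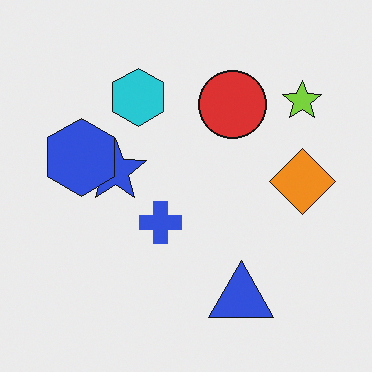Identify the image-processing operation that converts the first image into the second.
The transformation is: overlaid with an additional blue hexagon.

A blue hexagon appears in the second image that is absent from the first.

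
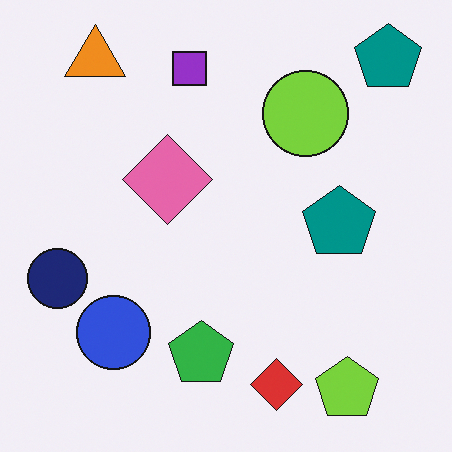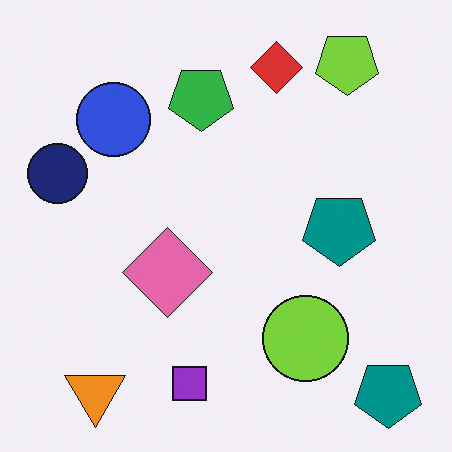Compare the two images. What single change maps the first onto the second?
The transformation is: flipped vertically (top ↔ bottom).

The orange triangle is in the top-left of the first image and the bottom-left of the second — shapes on opposite sides of the horizontal midline have swapped in a mirror flip.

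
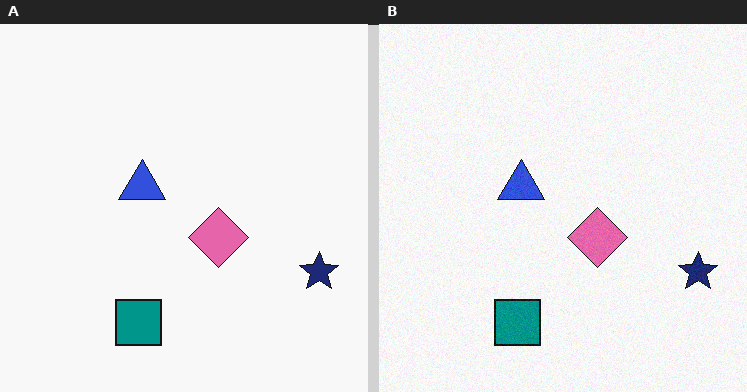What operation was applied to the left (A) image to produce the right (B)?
Degraded with light additive noise.

Random speckle covers the whole image, including the flat background.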